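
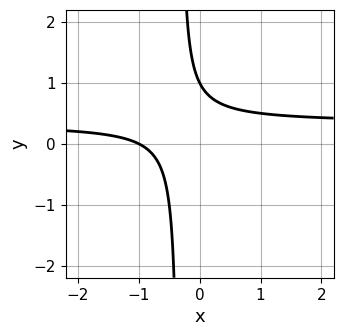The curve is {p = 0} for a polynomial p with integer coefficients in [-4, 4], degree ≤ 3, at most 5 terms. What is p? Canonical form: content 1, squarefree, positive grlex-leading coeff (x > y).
Degree: the shape is more complex than any degree-1 curve, so deg p = 2.
Reading off the gridlines: one y-axis crossing is at y = 1; one x-axis crossing is at x = -1.
Solving for integer coefficients yields p as stated.

3*x*y - x + y - 1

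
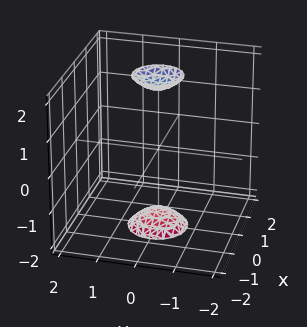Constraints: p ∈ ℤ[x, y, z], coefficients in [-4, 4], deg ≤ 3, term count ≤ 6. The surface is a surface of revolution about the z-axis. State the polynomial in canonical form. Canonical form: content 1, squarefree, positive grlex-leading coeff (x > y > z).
(a) I count 2 distinct pieces. Treating them together as one polynomial.
(b) The degree is 2 — the shape is more complex than any degree-1 surface.
(c) Symmetry: every cross-section ⟂ z is a circle, so x, y appear only via x² + y².
(d) Against the integer gridlines: the surface avoids every integer y-axis point in the box; no x-intercept at any integer in the box.
(e) Putting this together gives p.

3*x^2 + 3*y^2 - z^2 + 3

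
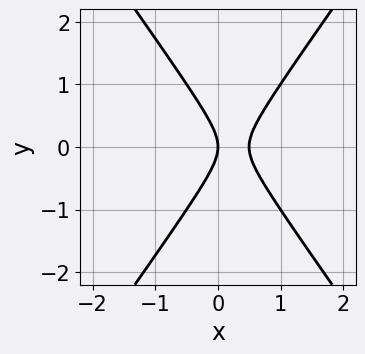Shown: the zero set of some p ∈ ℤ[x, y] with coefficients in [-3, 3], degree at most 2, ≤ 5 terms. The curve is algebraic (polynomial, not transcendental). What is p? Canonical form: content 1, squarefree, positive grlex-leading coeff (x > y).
First, degree: no degree-1 curve has this shape, so deg p = 2.
Then, symmetries: the y ↦ −y reflection is a symmetry, so y appears only in even powers.
Then, from the visible intercepts: it meets the y-axis at y = 0 (among the integer gridlines); one x-axis crossing is at x = 0.
Finally, the integer polynomial consistent with all of this is the stated p.

2*x^2 - y^2 - x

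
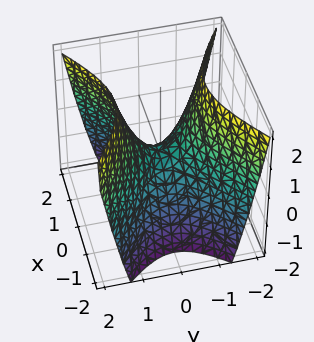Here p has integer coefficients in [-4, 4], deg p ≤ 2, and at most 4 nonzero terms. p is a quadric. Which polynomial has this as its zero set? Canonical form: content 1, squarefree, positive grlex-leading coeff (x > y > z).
1. deg p = 2.
2. Symmetries: the y ↦ −y reflection is a symmetry, so y appears only in even powers; it's symmetric under x → −x, forcing even powers of x.
3. Checking where it meets the axes: one x-axis crossing is at x = 0; one y-axis crossing is at y = 0; it crosses the z-axis at the gridline z = 0.
4. Solving for integer coefficients yields p as stated.

2*x^2 - 3*y^2 + 2*z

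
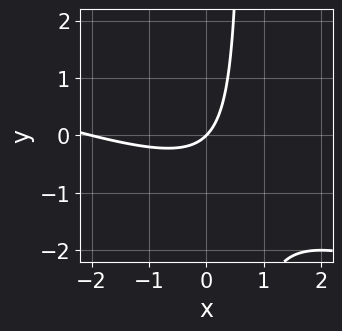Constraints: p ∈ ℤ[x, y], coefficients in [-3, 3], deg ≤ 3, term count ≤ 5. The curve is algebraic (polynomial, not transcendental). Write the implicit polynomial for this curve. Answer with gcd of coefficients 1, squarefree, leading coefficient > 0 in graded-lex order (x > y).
x^2 + 3*x*y + 2*x - 2*y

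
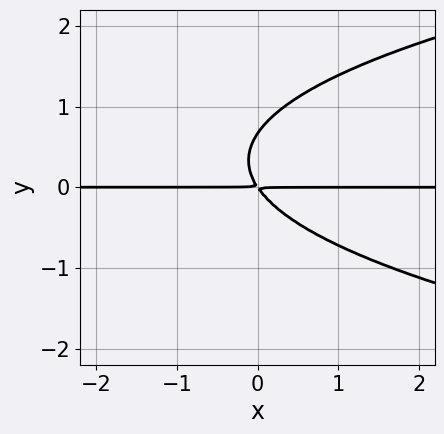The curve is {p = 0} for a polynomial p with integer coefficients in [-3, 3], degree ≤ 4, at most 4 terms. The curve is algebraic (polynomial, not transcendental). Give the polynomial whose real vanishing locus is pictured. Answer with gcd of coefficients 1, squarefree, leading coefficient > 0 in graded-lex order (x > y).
3*y^3 - 3*x*y - 2*y^2

First, deg p = 3. No degree-2 curve has this shape.
Then, reading off the gridlines: the visible x-axis segment lies entirely on the curve.
Finally, solving for integer coefficients yields p as stated.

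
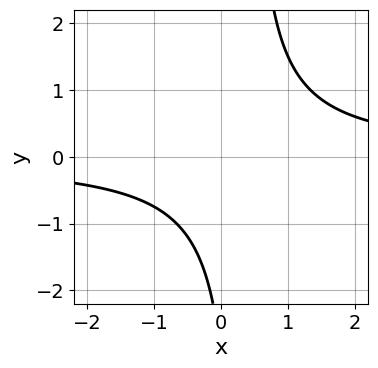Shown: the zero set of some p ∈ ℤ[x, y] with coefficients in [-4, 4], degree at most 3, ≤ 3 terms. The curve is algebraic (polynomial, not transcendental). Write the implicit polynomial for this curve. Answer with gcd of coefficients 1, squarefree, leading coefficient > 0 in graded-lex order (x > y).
(a) The degree is 2 — no degree-1 curve has this shape.
(b) Checking where it meets the axes: it misses every integer gridline on the y-axis; no x-intercept at any integer in the box.
(c) These observations pin down the coefficients.

3*x*y - y - 3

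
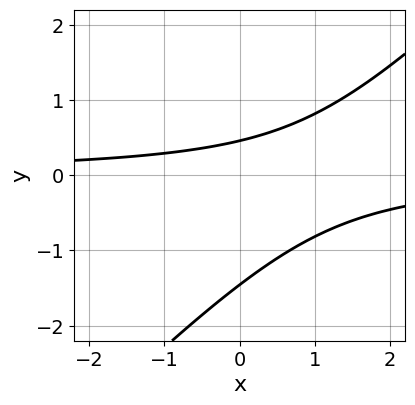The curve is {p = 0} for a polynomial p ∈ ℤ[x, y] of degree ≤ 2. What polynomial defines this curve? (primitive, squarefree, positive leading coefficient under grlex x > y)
3*x*y - 3*y^2 - 3*y + 2

(a) Degree: a generic line meets the curve in up to 2 points, so deg p = 2.
(b) Observable constraints: the curve avoids every integer x-axis point in the box.
(c) Putting this together gives p.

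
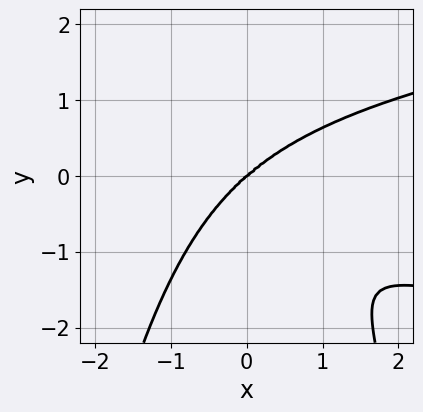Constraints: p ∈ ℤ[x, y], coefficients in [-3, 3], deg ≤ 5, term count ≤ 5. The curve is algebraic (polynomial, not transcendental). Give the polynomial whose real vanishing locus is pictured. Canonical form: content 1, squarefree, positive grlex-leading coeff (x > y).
3*x^2*y^2 - 2*x^3 + 3*y^3

1. The degree is 4 — the shape is more complex than any degree-3 curve.
2. Observable constraints: it crosses the x-axis at the gridline x = 0; one y-axis crossing is at y = 0.
3. Assembling these constraints gives the stated polynomial.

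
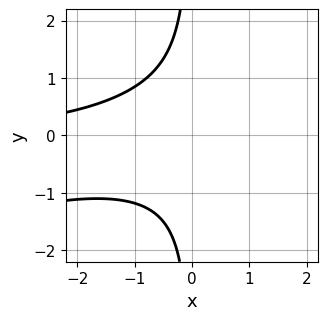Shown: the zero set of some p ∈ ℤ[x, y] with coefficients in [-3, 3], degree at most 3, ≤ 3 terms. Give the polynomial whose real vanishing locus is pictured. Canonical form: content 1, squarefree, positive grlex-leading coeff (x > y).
(a) Degree: a generic line meets the curve in up to 3 points, so deg p = 3.
(b) From the visible intercepts: the curve avoids every integer y-axis point in the box; no x-intercept at any integer in the box.
(c) Putting this together gives p.

x^2*y - 3*x*y^2 - 3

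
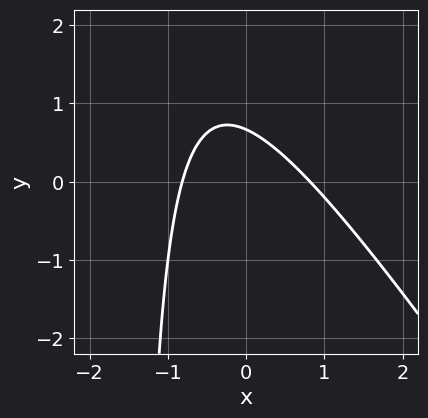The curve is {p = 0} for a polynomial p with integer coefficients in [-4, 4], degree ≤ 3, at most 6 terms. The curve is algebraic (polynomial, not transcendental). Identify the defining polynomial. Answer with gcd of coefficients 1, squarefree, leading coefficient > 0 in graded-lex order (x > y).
First, the degree is 2 — the shape is more complex than any degree-1 curve.
Finally, the integer polynomial consistent with all of this is the stated p.

3*x^2 + 2*x*y + 3*y - 2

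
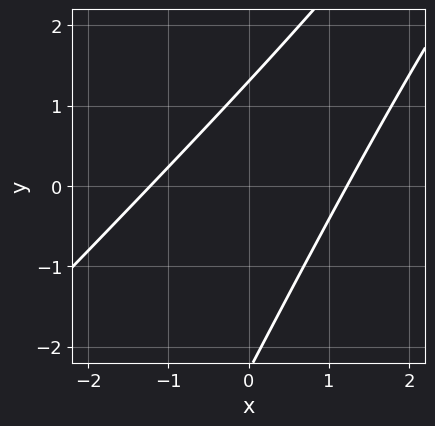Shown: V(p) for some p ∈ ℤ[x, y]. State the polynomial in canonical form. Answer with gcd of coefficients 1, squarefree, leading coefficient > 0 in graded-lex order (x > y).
2*x^2 - 3*x*y + y^2 + y - 3

First, the degree is 2 — a generic line meets the curve in up to 2 points.
Finally, the integer polynomial consistent with all of this is the stated p.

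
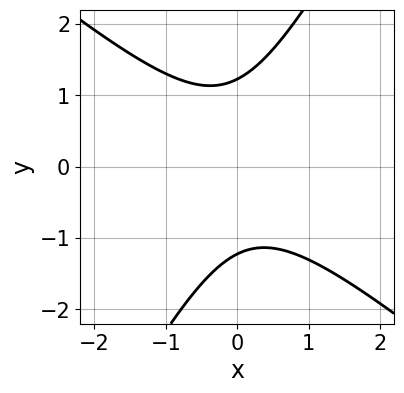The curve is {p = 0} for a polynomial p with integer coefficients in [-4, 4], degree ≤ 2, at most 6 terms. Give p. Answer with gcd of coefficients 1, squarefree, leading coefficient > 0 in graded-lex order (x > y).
3*x^2 + 2*x*y - 2*y^2 + 3

First, the degree is 2 — the shape is more complex than any degree-1 curve.
Next, reading off the gridlines: the curve avoids every integer x-axis point in the box.
Finally, these observations pin down the coefficients.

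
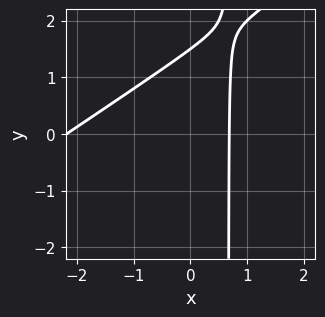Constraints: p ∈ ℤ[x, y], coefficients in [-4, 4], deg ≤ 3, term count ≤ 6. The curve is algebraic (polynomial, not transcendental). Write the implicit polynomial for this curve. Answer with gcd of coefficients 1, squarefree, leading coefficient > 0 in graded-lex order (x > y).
(a) deg p = 2. A generic line meets the curve in up to 2 points.
(b) Solving for integer coefficients yields p as stated.

2*x^2 - 3*x*y + 3*x + 2*y - 3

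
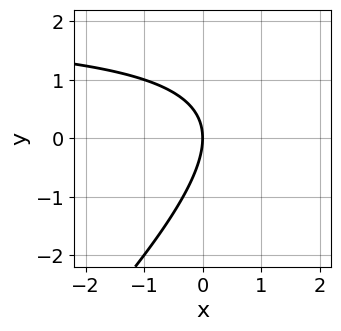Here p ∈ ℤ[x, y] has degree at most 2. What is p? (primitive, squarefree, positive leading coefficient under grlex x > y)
First, deg p = 2. The shape is more complex than any degree-1 curve.
Then, from the axis intercepts and sections: it meets the y-axis at y = 0 (among the integer gridlines); it meets the x-axis at x = 0 (among the integer gridlines).
Finally, together with the visible shape, these determine p as stated.

x*y - y^2 - 2*x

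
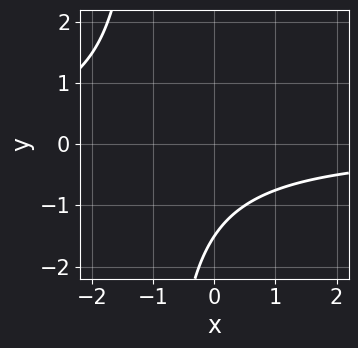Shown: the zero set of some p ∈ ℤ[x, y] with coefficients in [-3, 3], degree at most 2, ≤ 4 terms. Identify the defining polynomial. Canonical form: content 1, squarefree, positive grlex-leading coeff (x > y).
The degree is 2 — a generic line meets the curve in up to 2 points.
Observable constraints: the curve avoids every integer x-axis point in the box.
Matching integer coefficients to the picture gives p.

2*x*y + 2*y + 3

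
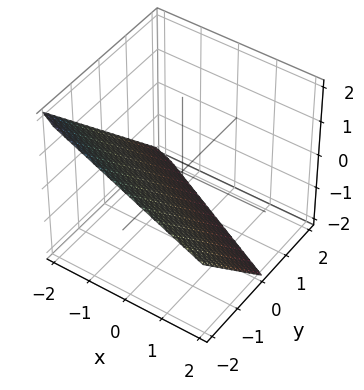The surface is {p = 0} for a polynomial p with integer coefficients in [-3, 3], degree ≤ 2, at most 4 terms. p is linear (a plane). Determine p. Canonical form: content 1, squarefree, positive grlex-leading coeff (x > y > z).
x + 2*y + 2*z + 2

(a) deg p = 1. The surface is flat (a plane).
(b) Checking where it meets the axes: one z-axis crossing is at z = -1; it crosses the y-axis at the gridline y = -1; it meets the x-axis at x = -2 (among the integer gridlines).
(c) Solving for integer coefficients yields p as stated.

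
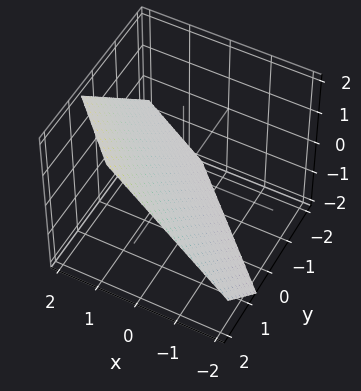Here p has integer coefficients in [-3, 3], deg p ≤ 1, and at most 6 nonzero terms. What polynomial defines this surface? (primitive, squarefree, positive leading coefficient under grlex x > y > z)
3*x + 3*y - 3*z - 2

1. The degree is 1 — the surface is flat (a plane).
2. The integer polynomial consistent with all of this is the stated p.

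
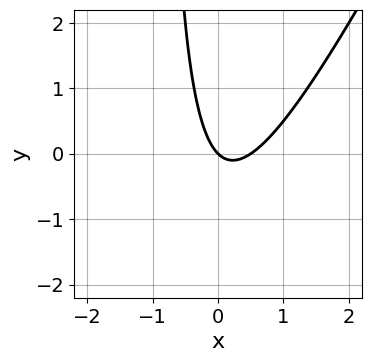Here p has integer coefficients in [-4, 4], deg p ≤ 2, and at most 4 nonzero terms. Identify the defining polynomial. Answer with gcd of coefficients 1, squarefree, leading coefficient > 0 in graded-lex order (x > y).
1. deg p = 2.
2. Reading off the gridlines: it crosses the y-axis at the gridline y = 0; it crosses the x-axis at the gridline x = 0.
3. Matching integer coefficients to the picture gives p.

2*x^2 - x*y - x - y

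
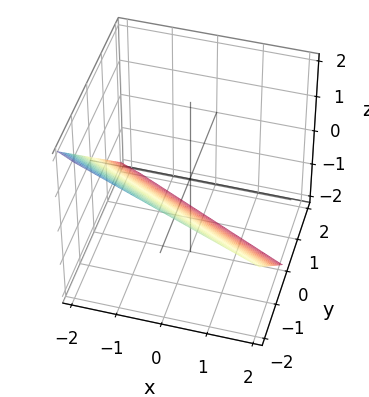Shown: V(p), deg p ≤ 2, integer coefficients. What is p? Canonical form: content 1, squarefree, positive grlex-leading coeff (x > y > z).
x + 2*y + 2*z + 2

deg p = 1.
Observable constraints: it crosses the x-axis at the gridline x = -2; one z-axis crossing is at z = -1; it meets the y-axis at y = -1 (among the integer gridlines).
Matching integer coefficients to the picture gives p.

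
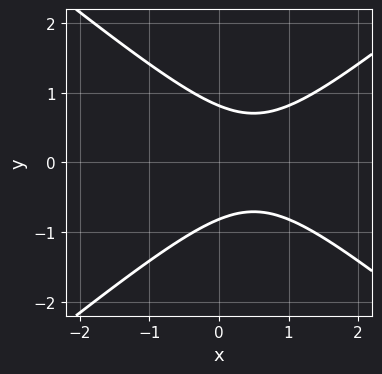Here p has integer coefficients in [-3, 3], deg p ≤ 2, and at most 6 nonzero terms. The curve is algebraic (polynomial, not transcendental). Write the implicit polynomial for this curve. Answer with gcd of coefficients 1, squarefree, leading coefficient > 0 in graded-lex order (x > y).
First, deg p = 2. A generic line meets the curve in up to 2 points.
Next, symmetries: mirror symmetry y ↦ −y ⇒ only even powers of y.
Then, checking where it meets the axes: it misses every integer gridline on the x-axis.
Finally, the integer polynomial consistent with all of this is the stated p.

2*x^2 - 3*y^2 - 2*x + 2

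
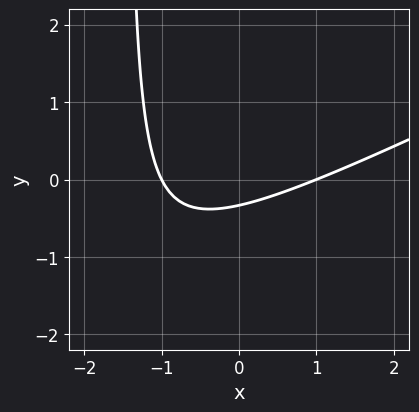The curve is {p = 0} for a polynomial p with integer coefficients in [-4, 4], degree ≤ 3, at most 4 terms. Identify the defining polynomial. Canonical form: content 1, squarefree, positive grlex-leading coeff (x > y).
x^2 - 2*x*y - 3*y - 1

(a) deg p = 2.
(b) Reading off the gridlines: the x-axis gridline crossings are at x ∈ {-1, 1}.
(c) Assembling these constraints gives the stated polynomial.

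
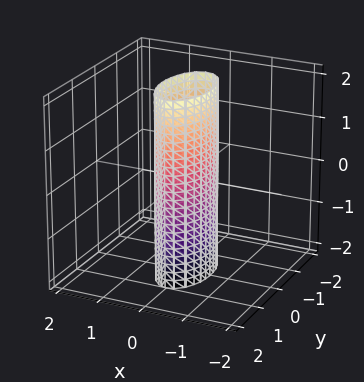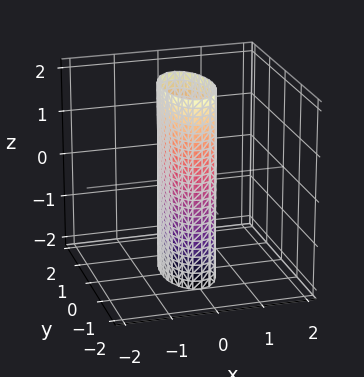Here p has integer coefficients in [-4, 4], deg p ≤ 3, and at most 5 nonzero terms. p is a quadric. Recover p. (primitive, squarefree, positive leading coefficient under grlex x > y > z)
First, deg p = 2. Constant cross-section along one axis; a quadric.
Next, symmetries: the x ↦ −x reflection is a symmetry, so x appears only in even powers; the z ↦ −z reflection is a symmetry, so z appears only in even powers; mirror symmetry y ↦ −y ⇒ only even powers of y.
Next, reading off the gridlines: among the integer gridlines, it crosses the y-axis at y ∈ {-1, 1}; no z-intercept at any integer in the box.
Finally, assembling these constraints gives the stated polynomial.

3*x^2 + y^2 - 1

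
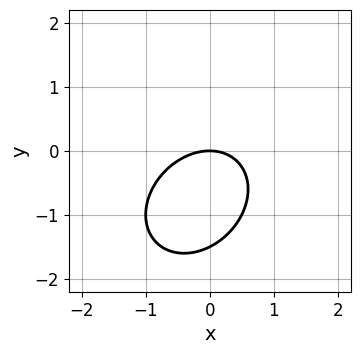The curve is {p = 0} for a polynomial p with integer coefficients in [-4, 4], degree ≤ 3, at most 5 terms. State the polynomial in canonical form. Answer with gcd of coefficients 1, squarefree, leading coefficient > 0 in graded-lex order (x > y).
First, degree: the shape is more complex than any degree-1 curve, so deg p = 2.
Then, from the axis intercepts and sections: it crosses the y-axis at the gridline y = 0; it meets the x-axis at x = 0 (among the integer gridlines).
Finally, together with the visible shape, these determine p as stated.

2*x^2 - x*y + 2*y^2 + 3*y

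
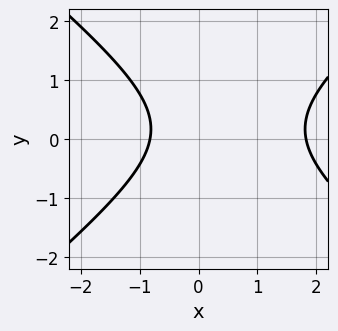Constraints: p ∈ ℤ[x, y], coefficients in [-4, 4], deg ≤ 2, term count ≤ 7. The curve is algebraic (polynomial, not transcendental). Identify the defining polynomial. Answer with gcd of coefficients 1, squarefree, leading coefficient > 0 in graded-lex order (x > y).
2*x^2 - 3*y^2 - 2*x + y - 3

(a) The degree is 2 — no degree-1 curve has this shape.
(b) Checking where it meets the axes: it misses every integer gridline on the y-axis.
(c) Matching integer coefficients to the picture gives p.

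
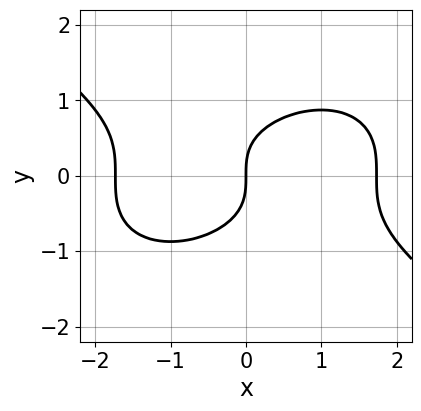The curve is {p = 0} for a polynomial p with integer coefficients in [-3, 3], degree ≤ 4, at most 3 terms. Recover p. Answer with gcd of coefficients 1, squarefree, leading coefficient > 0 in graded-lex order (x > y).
x^3 + 3*y^3 - 3*x

First, the degree is 3 — the shape is more complex than any degree-2 curve.
Next, checking where it meets the axes: it meets the y-axis at y = 0 (among the integer gridlines); one x-axis crossing is at x = 0.
Finally, the integer polynomial consistent with all of this is the stated p.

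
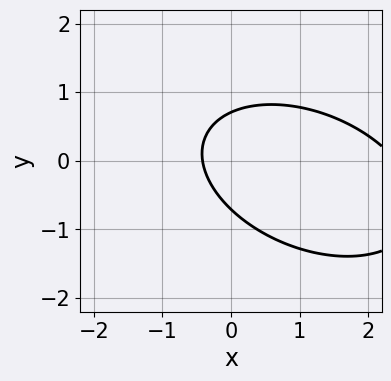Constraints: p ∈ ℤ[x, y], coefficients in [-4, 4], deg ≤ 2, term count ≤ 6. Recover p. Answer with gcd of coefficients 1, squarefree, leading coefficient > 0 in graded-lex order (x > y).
(a) Degree: a generic line meets the curve in up to 2 points, so deg p = 2.
(b) Putting this together gives p.

x^2 + x*y + 2*y^2 - 2*x - 1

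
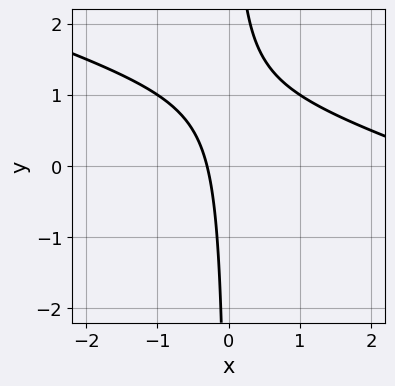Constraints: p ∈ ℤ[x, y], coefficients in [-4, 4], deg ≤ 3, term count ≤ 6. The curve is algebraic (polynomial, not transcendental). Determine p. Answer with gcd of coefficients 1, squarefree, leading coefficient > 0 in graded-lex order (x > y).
(a) The degree is 2 — a generic line meets the curve in up to 2 points.
(b) Against the integer gridlines: the curve avoids every integer y-axis point in the box.
(c) Assembling these constraints gives the stated polynomial.

x^2 + 3*x*y - 3*x - 1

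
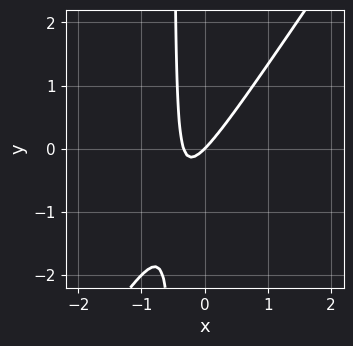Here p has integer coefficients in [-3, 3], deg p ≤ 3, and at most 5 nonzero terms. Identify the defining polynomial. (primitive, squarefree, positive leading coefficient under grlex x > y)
3*x^2 - 2*x*y + x - y

Degree: a generic line meets the curve in up to 2 points, so deg p = 2.
From the axis intercepts and sections: one y-axis crossing is at y = 0; one x-axis crossing is at x = 0.
Fitting integer coefficients to these (and the overall shape) gives p.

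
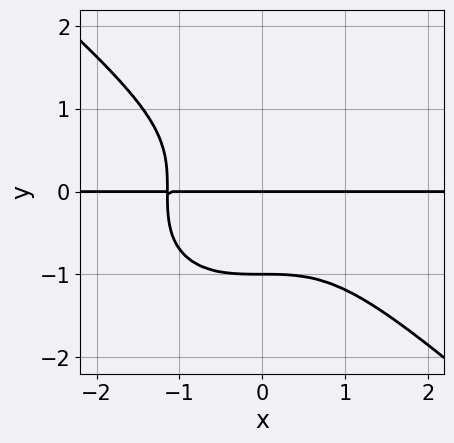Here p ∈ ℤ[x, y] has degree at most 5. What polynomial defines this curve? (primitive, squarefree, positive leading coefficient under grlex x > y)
2*x^3*y + 3*y^4 + 3*y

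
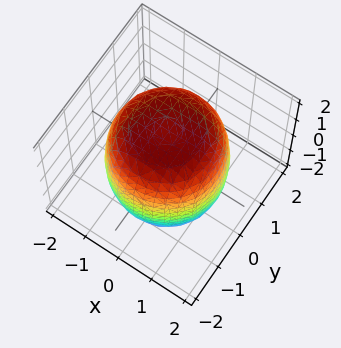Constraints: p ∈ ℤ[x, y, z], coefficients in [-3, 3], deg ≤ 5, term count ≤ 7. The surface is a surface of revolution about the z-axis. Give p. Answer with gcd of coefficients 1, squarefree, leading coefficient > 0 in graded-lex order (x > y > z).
First, the degree is 4 — the shape is more complex than any degree-3 surface.
Then, by symmetry, every cross-section ⟂ z is a circle, so x, y appear only via x² + y².
Next, observable constraints: a circular section at z = 0 has radius between 1 and 2.
Finally, solving for integer coefficients yields p as stated.

x^4 + 2*x^2*y^2 + y^4 - x^2 - y^2 + z^2 - 3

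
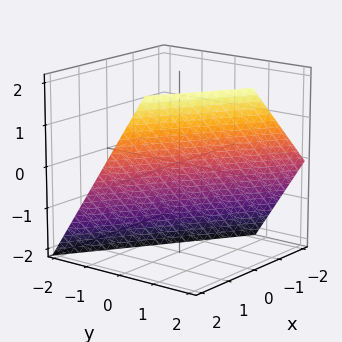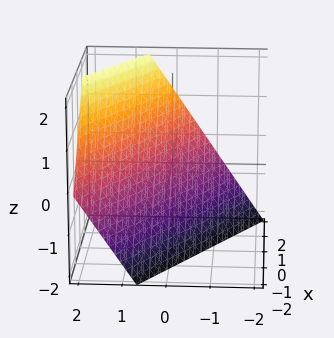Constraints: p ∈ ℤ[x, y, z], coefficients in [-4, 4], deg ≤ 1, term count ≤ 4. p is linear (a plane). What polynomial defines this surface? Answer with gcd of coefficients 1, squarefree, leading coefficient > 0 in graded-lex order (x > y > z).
2*x + 3*y - 2*z - 2

First, degree: the surface is flat (a plane), so deg p = 1.
Next, checking where it meets the axes: it crosses the x-axis at the gridline x = 1; it meets the z-axis at z = -1 (among the integer gridlines).
Finally, putting this together gives p.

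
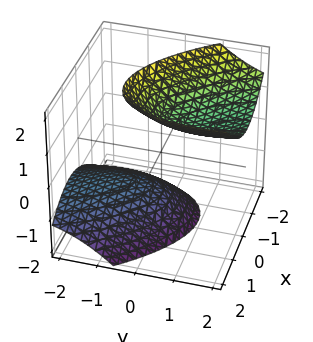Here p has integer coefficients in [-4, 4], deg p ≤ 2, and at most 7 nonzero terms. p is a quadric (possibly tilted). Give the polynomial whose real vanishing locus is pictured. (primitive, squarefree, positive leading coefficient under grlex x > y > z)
3*x^2 + 2*x*y + y^2 - 3*y*z - 2*z^2 + 3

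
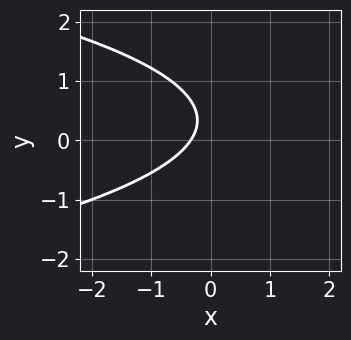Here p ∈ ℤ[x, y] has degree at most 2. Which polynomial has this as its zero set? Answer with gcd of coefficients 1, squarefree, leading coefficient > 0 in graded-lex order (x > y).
deg p = 2. The shape is more complex than any degree-1 curve.
Observable constraints: the curve avoids every integer y-axis point in the box.
The integer polynomial consistent with all of this is the stated p.

3*y^2 + 3*x - 2*y + 1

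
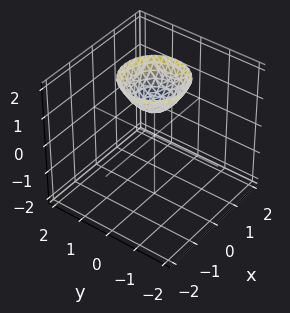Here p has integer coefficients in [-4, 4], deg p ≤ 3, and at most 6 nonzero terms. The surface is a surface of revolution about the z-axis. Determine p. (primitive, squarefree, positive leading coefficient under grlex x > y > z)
(a) The degree is 2 — no degree-1 surface has this shape.
(b) By symmetry, the z-axis is an axis of rotation, so x and y enter only as x² + y².
(c) Checking where it meets the axes: the surface avoids every integer y-axis point in the box; a circular section at z = 2 has radius exactly 1; no x-intercept at any integer in the box.
(d) Assembling these constraints gives the stated polynomial.

x^2 + y^2 - z + 1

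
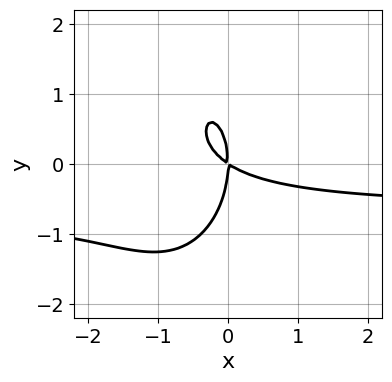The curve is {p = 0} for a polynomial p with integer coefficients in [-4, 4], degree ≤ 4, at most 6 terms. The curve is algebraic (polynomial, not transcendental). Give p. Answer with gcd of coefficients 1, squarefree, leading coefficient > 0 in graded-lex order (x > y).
3*x^2*y + y^3 + 2*x^2 + 3*x*y

1. Degree: the shape is more complex than any degree-2 curve, so deg p = 3.
2. From the visible intercepts: it meets the x-axis at x = 0 (among the integer gridlines); it crosses the y-axis at the gridline y = 0.
3. These observations pin down the coefficients.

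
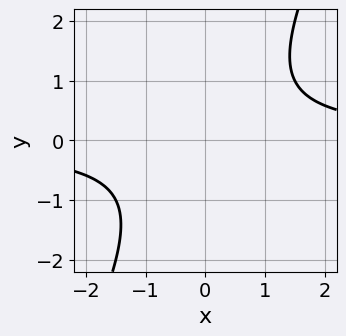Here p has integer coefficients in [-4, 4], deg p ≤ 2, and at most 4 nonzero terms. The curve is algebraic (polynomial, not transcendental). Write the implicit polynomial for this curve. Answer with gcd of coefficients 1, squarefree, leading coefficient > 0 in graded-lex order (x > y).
(a) deg p = 2. No degree-1 curve has this shape.
(b) Reading off the gridlines: the curve avoids every integer x-axis point in the box; the curve avoids every integer y-axis point in the box.
(c) Matching integer coefficients to the picture gives p.

2*x*y - y^2 - 2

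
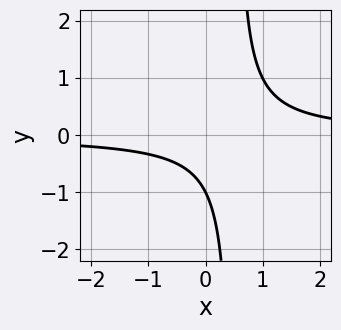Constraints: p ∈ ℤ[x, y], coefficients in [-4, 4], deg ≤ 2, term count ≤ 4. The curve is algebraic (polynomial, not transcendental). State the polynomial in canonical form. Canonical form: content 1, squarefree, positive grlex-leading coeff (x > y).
2*x*y - y - 1

Degree: the shape is more complex than any degree-1 curve, so deg p = 2.
Reading off the gridlines: it meets the y-axis at y = -1 (among the integer gridlines); the curve avoids every integer x-axis point in the box.
Solving for integer coefficients yields p as stated.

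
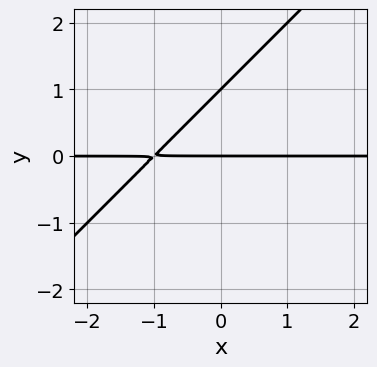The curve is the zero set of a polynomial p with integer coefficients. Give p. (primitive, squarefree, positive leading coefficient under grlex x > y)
x*y - y^2 + y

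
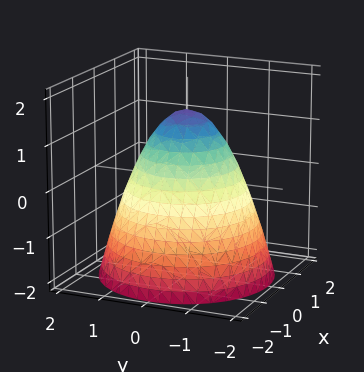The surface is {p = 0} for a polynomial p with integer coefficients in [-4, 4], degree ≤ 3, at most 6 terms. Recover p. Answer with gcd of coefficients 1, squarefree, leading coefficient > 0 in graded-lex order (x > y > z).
2*x^2 + 2*y^2 + 2*z - 3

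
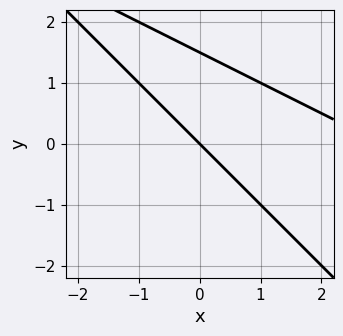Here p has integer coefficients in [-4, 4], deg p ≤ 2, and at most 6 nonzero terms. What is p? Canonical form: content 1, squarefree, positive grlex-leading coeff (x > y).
x^2 + 3*x*y + 2*y^2 - 3*x - 3*y

First, deg p = 2. The shape is more complex than any degree-1 curve.
Next, reading off the gridlines: one y-axis crossing is at y = 0; it meets the x-axis at x = 0 (among the integer gridlines).
Finally, the integer polynomial consistent with all of this is the stated p.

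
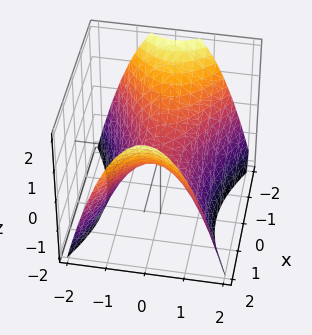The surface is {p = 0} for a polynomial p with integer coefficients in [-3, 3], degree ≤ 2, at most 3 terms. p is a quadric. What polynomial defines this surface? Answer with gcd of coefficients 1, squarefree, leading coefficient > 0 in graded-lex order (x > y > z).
x^2 - 2*y^2 - 2*z

Degree: a saddle surface; a quadric, so deg p = 2.
Symmetries: mirror symmetry x ↦ −x ⇒ only even powers of x; it's symmetric under y → −y, forcing even powers of y.
Against the integer gridlines: it crosses the z-axis at the gridline z = 0; one y-axis crossing is at y = 0; it meets the x-axis at x = 0 (among the integer gridlines).
Putting this together gives p.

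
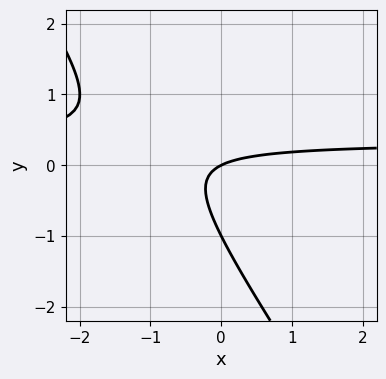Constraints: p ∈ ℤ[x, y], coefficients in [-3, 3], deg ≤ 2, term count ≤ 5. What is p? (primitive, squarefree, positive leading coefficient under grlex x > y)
3*x*y + 2*y^2 - x + 2*y

deg p = 2. No degree-1 curve has this shape.
Checking where it meets the axes: it meets the x-axis at x = 0 (among the integer gridlines); the y-axis gridline crossings are at y ∈ {-1, 0}.
Solving for integer coefficients yields p as stated.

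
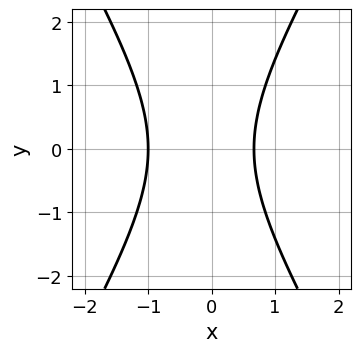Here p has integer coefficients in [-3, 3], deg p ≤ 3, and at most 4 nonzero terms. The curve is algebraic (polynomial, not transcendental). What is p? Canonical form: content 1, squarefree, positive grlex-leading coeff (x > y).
3*x^2 - y^2 + x - 2

1. Degree: a generic line meets the curve in up to 2 points, so deg p = 2.
2. Symmetries: it's symmetric under y → −y, forcing even powers of y.
3. Observable constraints: no y-intercept at any integer in the box; it meets the x-axis at x = -1 (among the integer gridlines).
4. These observations pin down the coefficients.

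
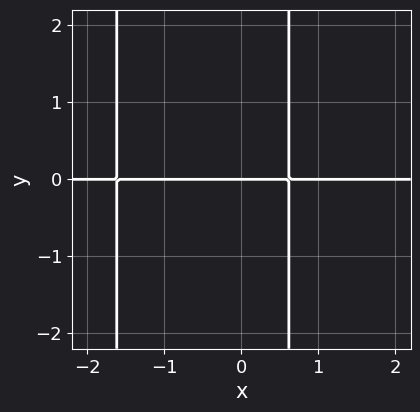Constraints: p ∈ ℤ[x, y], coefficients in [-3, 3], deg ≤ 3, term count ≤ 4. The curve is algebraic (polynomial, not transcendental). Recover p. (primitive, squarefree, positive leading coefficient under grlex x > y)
x^2*y + x*y - y

1. deg p = 3. No degree-2 curve has this shape.
2. Checking where it meets the axes: every point of the x-axis in the box is on the curve; it meets the y-axis at y = 0 (among the integer gridlines).
3. Matching integer coefficients to the picture gives p.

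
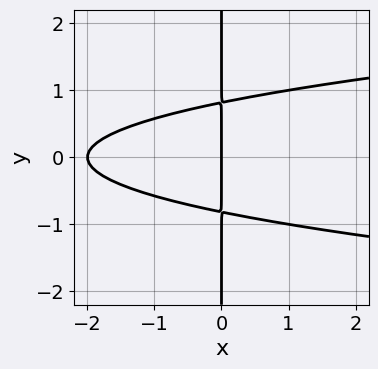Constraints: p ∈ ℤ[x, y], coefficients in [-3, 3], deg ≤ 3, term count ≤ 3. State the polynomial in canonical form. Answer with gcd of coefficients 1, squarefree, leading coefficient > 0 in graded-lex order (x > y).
3*x*y^2 - x^2 - 2*x

First, degree: a generic line meets the curve in up to 3 points, so deg p = 3.
Next, symmetries: it's symmetric under y → −y, forcing even powers of y.
Next, observable constraints: the visible y-axis segment lies entirely on the curve; among the integer gridlines, it crosses the x-axis at x ∈ {-2, 0}.
Finally, the integer polynomial consistent with all of this is the stated p.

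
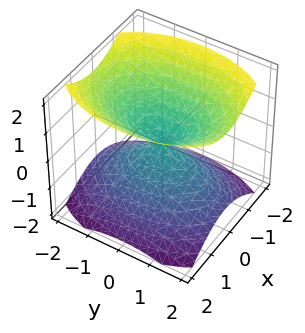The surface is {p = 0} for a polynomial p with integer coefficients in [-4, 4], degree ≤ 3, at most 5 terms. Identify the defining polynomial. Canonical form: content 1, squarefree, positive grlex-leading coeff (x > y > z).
2*x^2 + y^2 - 2*z^2

The picture has 2 separate pieces.
The degree is 2 — a double cone through the origin; a quadric.
Symmetries: the z ↦ −z reflection is a symmetry, so z appears only in even powers; the y ↦ −y reflection is a symmetry, so y appears only in even powers; mirror symmetry x ↦ −x ⇒ only even powers of x.
From the axis intercepts and sections: one x-axis crossing is at x = 0; one z-axis crossing is at z = 0.
Assembling these constraints gives the stated polynomial.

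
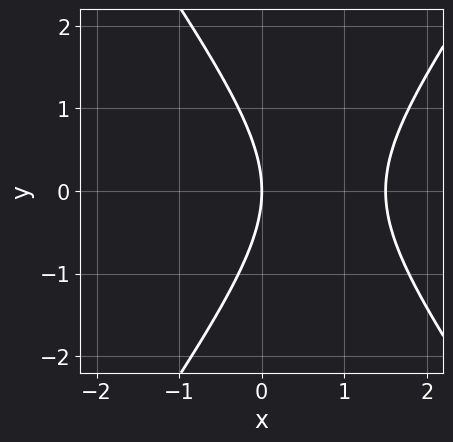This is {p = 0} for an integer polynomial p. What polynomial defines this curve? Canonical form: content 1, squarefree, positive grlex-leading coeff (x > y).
2*x^2 - y^2 - 3*x

First, deg p = 2. The shape is more complex than any degree-1 curve.
Then, symmetries: the y ↦ −y reflection is a symmetry, so y appears only in even powers.
Then, from the axis intercepts and sections: it meets the y-axis at y = 0 (among the integer gridlines); one x-axis crossing is at x = 0.
Finally, fitting integer coefficients to these (and the overall shape) gives p.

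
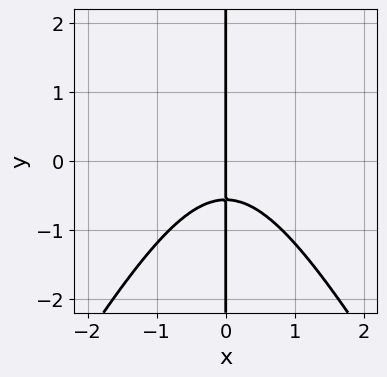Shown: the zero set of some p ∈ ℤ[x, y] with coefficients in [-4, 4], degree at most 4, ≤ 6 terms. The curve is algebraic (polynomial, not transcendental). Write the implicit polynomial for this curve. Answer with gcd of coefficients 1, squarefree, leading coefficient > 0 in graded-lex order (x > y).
First, degree: a generic line meets the curve in up to 3 points, so deg p = 3.
Next, from the axis intercepts and sections: it crosses the x-axis at the gridline x = 0; every point of the y-axis in the box is on the curve.
Finally, the integer polynomial consistent with all of this is the stated p.

3*x^3 - x*y^2 + 3*x*y + 2*x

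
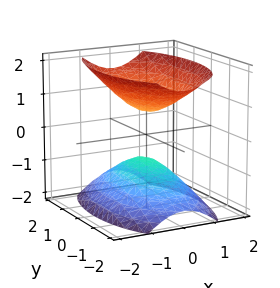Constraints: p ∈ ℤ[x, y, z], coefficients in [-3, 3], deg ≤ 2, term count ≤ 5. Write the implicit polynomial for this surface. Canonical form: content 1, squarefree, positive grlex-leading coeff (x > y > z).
3*x^2 + y^2 - 2*z^2 + 1

First, the picture has 2 separate pieces. Treating them together as one polynomial.
Then, the degree is 2 — two sheets facing apart; a quadric.
Next, symmetries: it's symmetric under z → −z, forcing even powers of z; it's symmetric under x → −x, forcing even powers of x; the y ↦ −y reflection is a symmetry, so y appears only in even powers.
Next, against the integer gridlines: it misses every integer gridline on the x-axis; the surface avoids every integer y-axis point in the box.
Finally, assembling these constraints gives the stated polynomial.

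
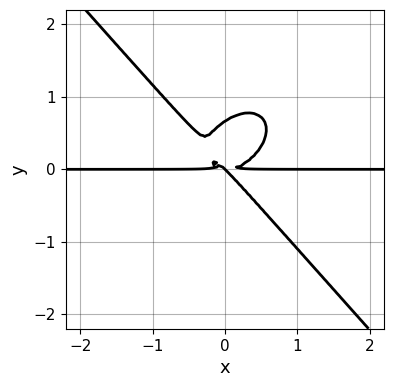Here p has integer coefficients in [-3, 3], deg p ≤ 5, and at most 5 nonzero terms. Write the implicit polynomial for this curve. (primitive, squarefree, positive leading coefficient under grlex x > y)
1. deg p = 4. The shape is more complex than any degree-3 curve.
2. Observable constraints: one y-axis crossing is at y = 0; the visible x-axis segment lies entirely on the curve.
3. Putting this together gives p.

3*x^3*y + x*y^3 + 3*y^4 - 2*x*y^2 - 2*y^3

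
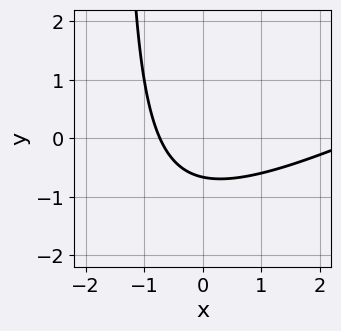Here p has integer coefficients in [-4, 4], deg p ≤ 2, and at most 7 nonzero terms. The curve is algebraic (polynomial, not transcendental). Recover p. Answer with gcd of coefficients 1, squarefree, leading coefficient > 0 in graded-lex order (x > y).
x^2 - 2*x*y - 2*x - 3*y - 2

1. Degree: no degree-1 curve has this shape, so deg p = 2.
2. The integer polynomial consistent with all of this is the stated p.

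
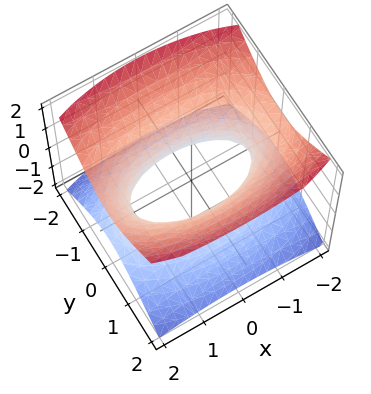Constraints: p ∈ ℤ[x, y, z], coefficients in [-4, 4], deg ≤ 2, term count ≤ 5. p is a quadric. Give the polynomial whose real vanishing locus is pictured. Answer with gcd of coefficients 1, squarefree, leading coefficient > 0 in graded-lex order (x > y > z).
(a) The degree is 2 — one connected sheet with a waist; a quadric.
(b) Symmetries: mirror symmetry x ↦ −x ⇒ only even powers of x; mirror symmetry z ↦ −z ⇒ only even powers of z; it's symmetric under y → −y, forcing even powers of y.
(c) Against the integer gridlines: the surface avoids every integer z-axis point in the box.
(d) Assembling these constraints gives the stated polynomial.

x^2 + 3*y^2 - 3*z^2 - 2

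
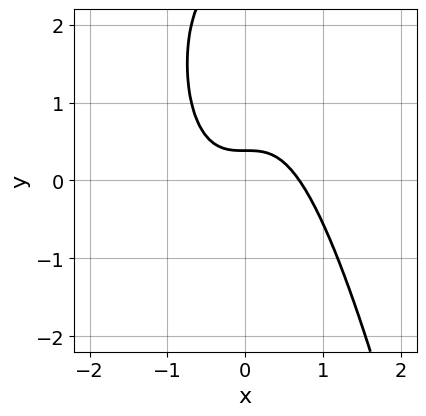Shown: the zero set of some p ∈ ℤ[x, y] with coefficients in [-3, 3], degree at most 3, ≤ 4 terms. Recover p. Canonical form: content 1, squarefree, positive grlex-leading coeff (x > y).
1. The degree is 3 — the shape is more complex than any degree-2 curve.
2. The integer polynomial consistent with all of this is the stated p.

3*x^3 - y^2 + 3*y - 1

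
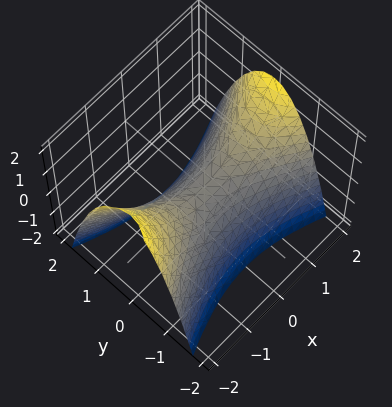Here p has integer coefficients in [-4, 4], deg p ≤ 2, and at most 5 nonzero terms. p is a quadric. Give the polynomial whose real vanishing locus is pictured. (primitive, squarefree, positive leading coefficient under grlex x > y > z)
First, deg p = 2.
Next, symmetries: it's symmetric under y → −y, forcing even powers of y; mirror symmetry x ↦ −x ⇒ only even powers of x.
Then, against the integer gridlines: it crosses the y-axis at the gridline y = 0; it meets the z-axis at z = 0 (among the integer gridlines); one x-axis crossing is at x = 0.
Finally, together with the visible shape, these determine p as stated.

x^2 - 3*y^2 - 2*z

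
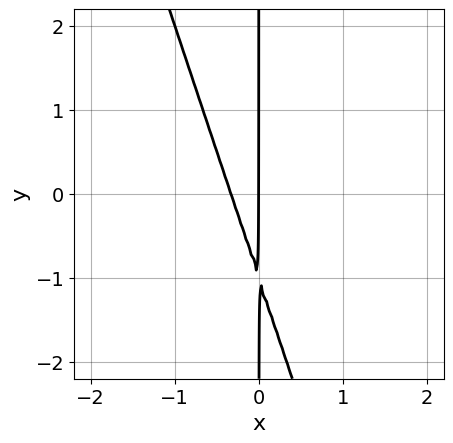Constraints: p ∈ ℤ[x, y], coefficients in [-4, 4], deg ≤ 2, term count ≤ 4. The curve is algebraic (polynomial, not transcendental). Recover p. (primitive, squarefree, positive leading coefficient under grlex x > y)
1. deg p = 2. A generic line meets the curve in up to 2 points.
2. Observable constraints: every point of the y-axis in the box is on the curve; it meets the x-axis at x = 0 (among the integer gridlines).
3. Putting this together gives p.

3*x^2 + x*y + x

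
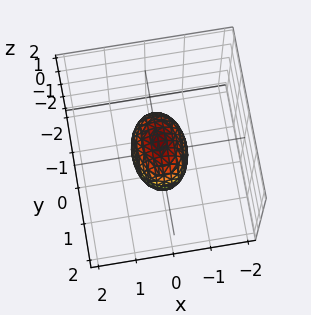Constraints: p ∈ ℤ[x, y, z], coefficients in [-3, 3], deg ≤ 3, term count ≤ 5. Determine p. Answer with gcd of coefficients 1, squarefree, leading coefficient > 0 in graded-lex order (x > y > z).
2*x^2 + y^2 + z^2 - 1

1. deg p = 2. A closed, bounded, convex surface; a quadric.
2. Symmetries: it's symmetric under z → −z, forcing even powers of z; the x ↦ −x reflection is a symmetry, so x appears only in even powers; the y ↦ −y reflection is a symmetry, so y appears only in even powers.
3. Reading off the gridlines: among the integer gridlines, it crosses the z-axis at z ∈ {-1, 1}; the y-axis gridline crossings are at y ∈ {-1, 1}.
4. Putting this together gives p.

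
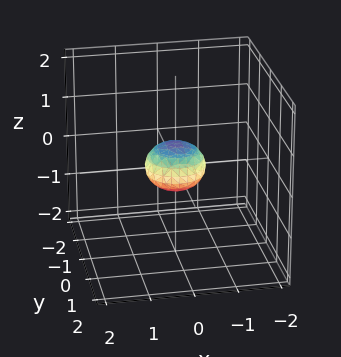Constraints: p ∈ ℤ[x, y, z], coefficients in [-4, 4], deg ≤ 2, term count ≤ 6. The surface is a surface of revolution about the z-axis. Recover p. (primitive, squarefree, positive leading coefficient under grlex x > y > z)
First, the degree is 2 — the shape is more complex than any degree-1 surface.
Then, symmetries: rotational symmetry about the z-axis ⇒ p depends on x, y only through x² + y².
Next, from the axis intercepts and sections: a circular section at z = 0 has radius between 0 and 1.
Finally, matching integer coefficients to the picture gives p.

2*x^2 + 2*y^2 + 3*z^2 - 1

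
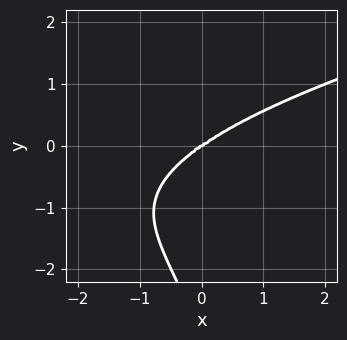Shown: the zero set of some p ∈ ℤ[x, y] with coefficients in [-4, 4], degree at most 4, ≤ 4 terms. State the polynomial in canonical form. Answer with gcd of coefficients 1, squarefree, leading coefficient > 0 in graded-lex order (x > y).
(a) The degree is 4 — a generic line meets the curve in up to 4 points.
(b) Against the integer gridlines: it crosses the y-axis at the gridline y = 0; it crosses the x-axis at the gridline x = 0.
(c) Matching integer coefficients to the picture gives p.

2*x*y^3 + y^4 - x^3 + 3*y^3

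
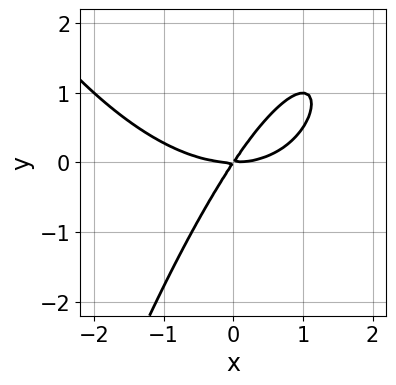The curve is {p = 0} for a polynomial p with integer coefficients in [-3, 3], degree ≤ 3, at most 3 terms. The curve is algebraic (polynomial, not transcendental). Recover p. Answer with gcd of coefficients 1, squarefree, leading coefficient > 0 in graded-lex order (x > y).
(a) deg p = 3.
(b) Checking where it meets the axes: one x-axis crossing is at x = 0; it crosses the y-axis at the gridline y = 0.
(c) The integer polynomial consistent with all of this is the stated p.

x^3 - 3*x*y + 2*y^2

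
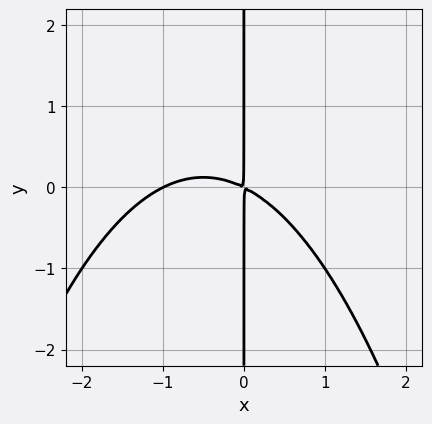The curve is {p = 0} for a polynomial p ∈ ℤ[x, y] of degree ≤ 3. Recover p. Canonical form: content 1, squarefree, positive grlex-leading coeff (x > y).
x^3 + x^2 + 2*x*y

1. The degree is 3 — a generic line meets the curve in up to 3 points.
2. Against the integer gridlines: one x-axis crossing is at x = -1; every point of the y-axis in the box is on the curve.
3. Together with the visible shape, these determine p as stated.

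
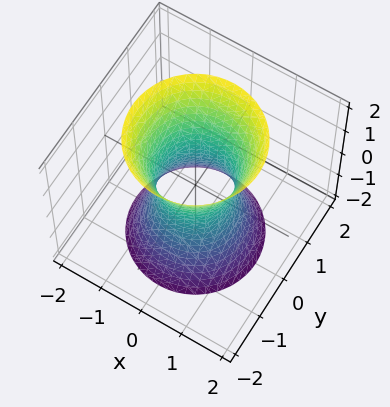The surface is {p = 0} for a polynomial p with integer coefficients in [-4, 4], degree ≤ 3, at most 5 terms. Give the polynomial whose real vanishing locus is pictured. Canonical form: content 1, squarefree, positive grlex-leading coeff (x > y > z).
3*x^2 + 3*y^2 - z^2 - 2

1. deg p = 2. An hourglass — one-sheet hyperboloid; a quadric.
2. Symmetries: rotational symmetry about the z-axis ⇒ p depends on x, y only through x² + y²; mirror symmetry z ↦ −z ⇒ only even powers of z.
3. Against the integer gridlines: a circular section at z = -2 has radius between 1 and 2; no z-intercept at any integer in the box.
4. Putting this together gives p.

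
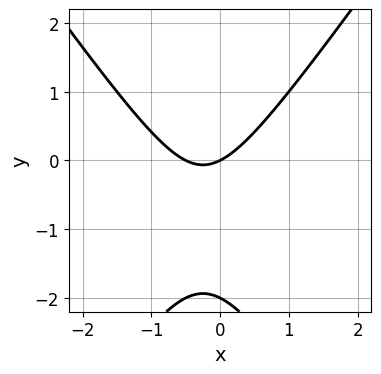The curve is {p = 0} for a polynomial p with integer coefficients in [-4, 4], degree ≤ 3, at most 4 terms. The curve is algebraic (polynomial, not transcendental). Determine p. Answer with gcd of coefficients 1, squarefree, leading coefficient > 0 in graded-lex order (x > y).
2*x^2 - y^2 + x - 2*y

Degree: no degree-1 curve has this shape, so deg p = 2.
Reading off the gridlines: one x-axis crossing is at x = 0; among the integer gridlines, it crosses the y-axis at y ∈ {-2, 0}.
Together with the visible shape, these determine p as stated.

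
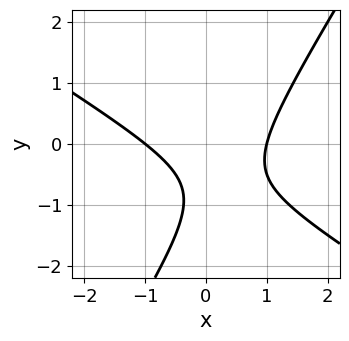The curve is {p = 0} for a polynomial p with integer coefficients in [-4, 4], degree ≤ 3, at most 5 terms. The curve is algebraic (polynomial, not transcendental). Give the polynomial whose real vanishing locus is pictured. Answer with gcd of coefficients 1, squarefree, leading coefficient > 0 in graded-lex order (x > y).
(a) deg p = 2.
(b) From the visible intercepts: the x-axis gridline crossings are at x ∈ {-1, 1}; it misses every integer gridline on the y-axis.
(c) These observations pin down the coefficients.

2*x^2 + 2*x*y - 2*y^2 - 3*y - 2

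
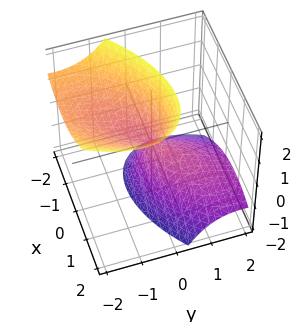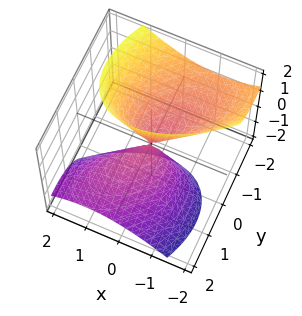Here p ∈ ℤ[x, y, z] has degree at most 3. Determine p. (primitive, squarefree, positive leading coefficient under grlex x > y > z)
First, the picture has 2 separate pieces.
Next, deg p = 2.
Next, against the integer gridlines: it crosses the z-axis at the gridline z = 0; it meets the x-axis at x = 0 (among the integer gridlines); one y-axis crossing is at y = 0.
Finally, putting this together gives p.

2*x^2 - 2*x*y + 2*y^2 + 3*y*z - z^2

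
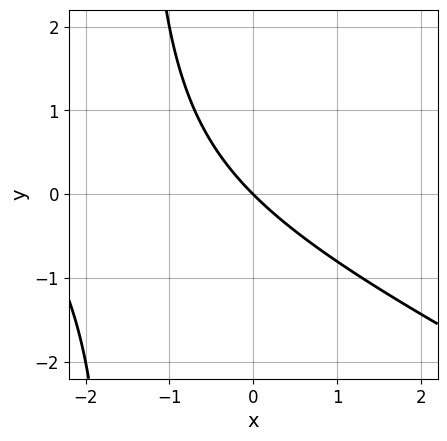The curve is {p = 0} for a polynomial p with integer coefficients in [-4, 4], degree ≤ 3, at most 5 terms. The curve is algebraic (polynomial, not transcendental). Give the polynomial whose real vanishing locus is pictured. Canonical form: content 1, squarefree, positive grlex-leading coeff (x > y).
First, degree: a generic line meets the curve in up to 2 points, so deg p = 2.
Then, from the visible intercepts: it crosses the x-axis at the gridline x = 0; it meets the y-axis at y = 0 (among the integer gridlines).
Finally, the integer polynomial consistent with all of this is the stated p.

x^2 + 2*x*y + 3*x + 3*y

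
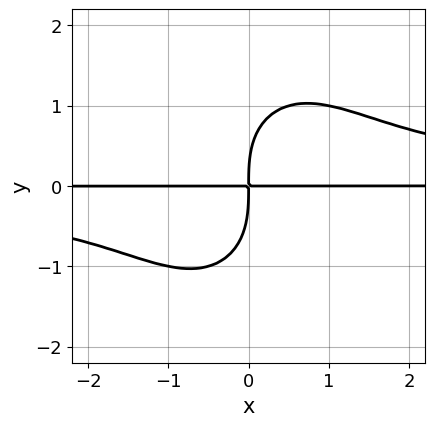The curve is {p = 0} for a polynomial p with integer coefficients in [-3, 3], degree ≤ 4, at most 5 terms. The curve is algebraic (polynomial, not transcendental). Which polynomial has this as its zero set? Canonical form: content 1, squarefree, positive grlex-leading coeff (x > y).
deg p = 4.
Reading off the gridlines: every point of the x-axis in the box is on the curve.
Fitting integer coefficients to these (and the overall shape) gives p.

2*x^2*y^2 + y^4 - 3*x*y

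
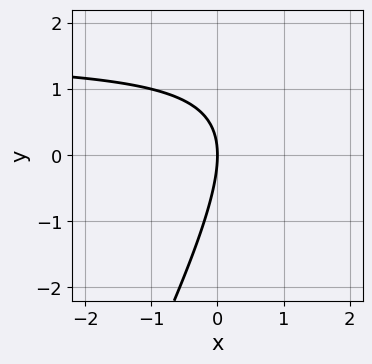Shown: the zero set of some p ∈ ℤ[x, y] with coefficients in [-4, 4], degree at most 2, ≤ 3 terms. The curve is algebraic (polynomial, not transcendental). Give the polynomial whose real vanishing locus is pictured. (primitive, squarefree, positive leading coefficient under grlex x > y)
2*x*y - y^2 - 3*x

(a) deg p = 2.
(b) Reading off the gridlines: one x-axis crossing is at x = 0; it meets the y-axis at y = 0 (among the integer gridlines).
(c) The integer polynomial consistent with all of this is the stated p.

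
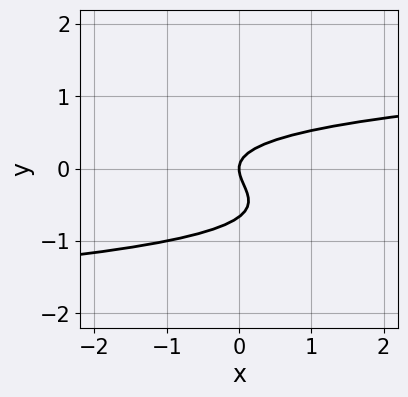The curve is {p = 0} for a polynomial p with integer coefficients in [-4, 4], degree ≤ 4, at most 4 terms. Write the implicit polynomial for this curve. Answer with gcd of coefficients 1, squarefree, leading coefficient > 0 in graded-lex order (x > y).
deg p = 3.
Observable constraints: it meets the y-axis at y = 0 (among the integer gridlines); it meets the x-axis at x = 0 (among the integer gridlines).
Fitting integer coefficients to these (and the overall shape) gives p.

3*y^3 + 2*y^2 - x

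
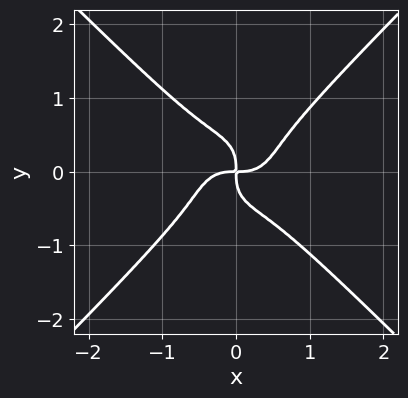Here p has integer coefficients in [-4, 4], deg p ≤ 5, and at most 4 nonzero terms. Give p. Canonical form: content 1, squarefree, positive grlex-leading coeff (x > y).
2*x^4 - 2*y^4 - x*y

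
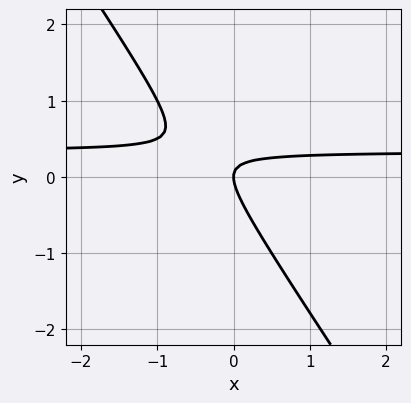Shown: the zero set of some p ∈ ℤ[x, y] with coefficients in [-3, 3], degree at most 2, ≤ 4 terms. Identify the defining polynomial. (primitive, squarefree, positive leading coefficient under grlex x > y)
3*x*y + 2*y^2 - x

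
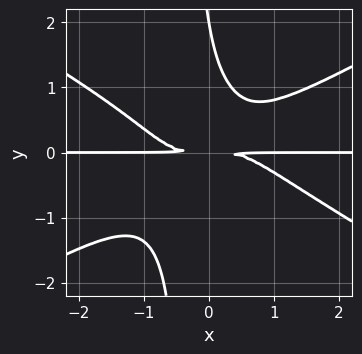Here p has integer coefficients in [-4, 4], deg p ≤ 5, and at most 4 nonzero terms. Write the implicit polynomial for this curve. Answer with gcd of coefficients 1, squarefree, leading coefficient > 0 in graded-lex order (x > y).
x^3*y - 3*x*y^3 - y^3 + 2*y^2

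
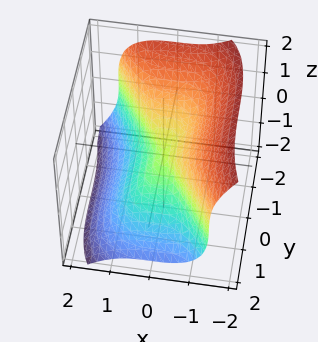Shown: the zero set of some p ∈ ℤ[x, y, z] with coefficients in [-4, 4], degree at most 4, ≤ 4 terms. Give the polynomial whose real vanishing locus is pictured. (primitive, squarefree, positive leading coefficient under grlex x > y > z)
3*x^3 + y^3 + 2*z^3

First, the degree is 3 — the shape is more complex than any degree-2 surface.
Then, checking where it meets the axes: it meets the x-axis at x = 0 (among the integer gridlines); it meets the y-axis at y = 0 (among the integer gridlines); one z-axis crossing is at z = 0.
Finally, the integer polynomial consistent with all of this is the stated p.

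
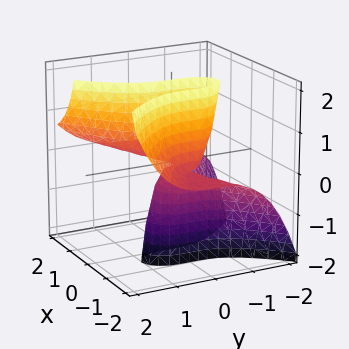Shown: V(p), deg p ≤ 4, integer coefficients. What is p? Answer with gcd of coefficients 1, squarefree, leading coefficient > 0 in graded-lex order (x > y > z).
2*x^2*z - y^3 + 2*x*z

1. The degree is 3 — a generic line meets the surface in up to 3 points.
2. From the visible intercepts: it meets the y-axis at y = 0 (among the integer gridlines); the visible z-axis segment lies entirely on the surface; every point of the x-axis in the box is on the surface.
3. The integer polynomial consistent with all of this is the stated p.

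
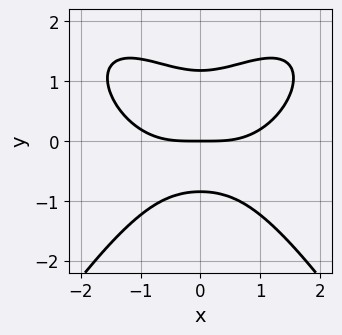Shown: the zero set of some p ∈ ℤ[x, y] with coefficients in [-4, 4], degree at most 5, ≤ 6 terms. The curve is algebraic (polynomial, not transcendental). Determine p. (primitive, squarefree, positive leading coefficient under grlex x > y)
First, deg p = 4. A generic line meets the curve in up to 4 points.
Then, symmetries: the x ↦ −x reflection is a symmetry, so x appears only in even powers.
Then, reading off the gridlines: it crosses the y-axis at the gridline y = 0; it crosses the x-axis at the gridline x = 0.
Finally, fitting integer coefficients to these (and the overall shape) gives p.

x^4 - 2*x^2*y + 3*y^3 - y^2 - 3*y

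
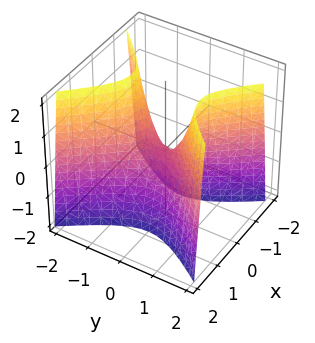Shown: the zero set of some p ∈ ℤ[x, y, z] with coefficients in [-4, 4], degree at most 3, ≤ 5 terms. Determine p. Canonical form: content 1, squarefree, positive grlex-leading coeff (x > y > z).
3*x^2 - 2*y^2 + z

1. Degree: a hyperbolic paraboloid; a quadric, so deg p = 2.
2. Symmetries: the y ↦ −y reflection is a symmetry, so y appears only in even powers; mirror symmetry x ↦ −x ⇒ only even powers of x.
3. Checking where it meets the axes: one y-axis crossing is at y = 0; it crosses the x-axis at the gridline x = 0; it crosses the z-axis at the gridline z = 0.
4. These observations pin down the coefficients.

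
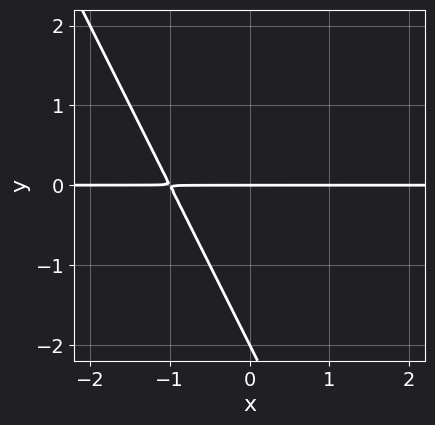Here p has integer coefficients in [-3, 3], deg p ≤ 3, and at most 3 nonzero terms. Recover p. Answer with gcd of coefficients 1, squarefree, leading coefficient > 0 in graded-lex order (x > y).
First, deg p = 2. No degree-1 curve has this shape.
Next, from the axis intercepts and sections: the y-axis gridline crossings are at y ∈ {-2, 0}; the visible x-axis segment lies entirely on the curve.
Finally, solving for integer coefficients yields p as stated.

2*x*y + y^2 + 2*y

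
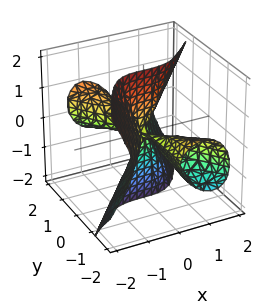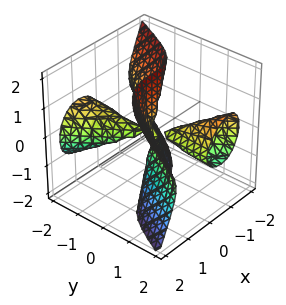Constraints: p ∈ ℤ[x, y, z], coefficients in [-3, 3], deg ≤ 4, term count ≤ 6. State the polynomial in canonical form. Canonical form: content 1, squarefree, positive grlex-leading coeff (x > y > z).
2*x^3 - x*y^2 - x*y*z - 2*y*z^2

The picture has 2 separate pieces. Treating them together as one polynomial.
The degree is 3 — no degree-2 surface has this shape.
Against the integer gridlines: every point of the z-axis in the box is on the surface; it meets the x-axis at x = 0 (among the integer gridlines).
Together with the visible shape, these determine p as stated. Check: (0, 1, 0) on the y-axis lies on the surface, and p(0, 1, 0) = 0. ✓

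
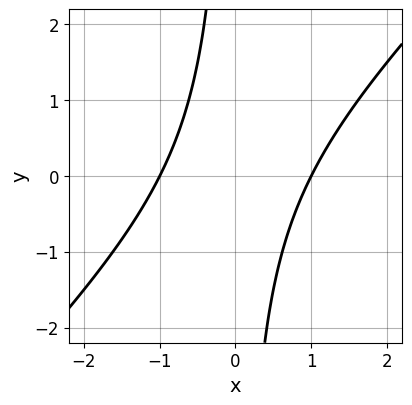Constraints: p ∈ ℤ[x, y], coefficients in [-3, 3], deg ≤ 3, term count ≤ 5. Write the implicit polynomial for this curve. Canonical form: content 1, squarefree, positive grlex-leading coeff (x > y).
x^2 - x*y - 1

(a) deg p = 2.
(b) From the visible intercepts: among the integer gridlines, it crosses the x-axis at x ∈ {-1, 1}; no y-intercept at any integer in the box.
(c) Putting this together gives p.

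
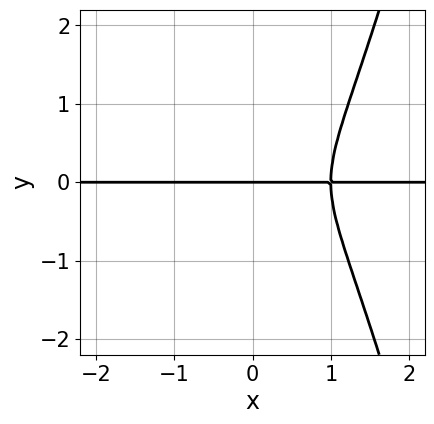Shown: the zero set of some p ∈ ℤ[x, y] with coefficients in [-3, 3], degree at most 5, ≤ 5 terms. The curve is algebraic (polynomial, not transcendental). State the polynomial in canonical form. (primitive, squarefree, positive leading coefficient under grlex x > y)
3*x^3*y - 3*x^2*y - y^3

(a) Degree: no degree-3 curve has this shape, so deg p = 4.
(b) Checking where it meets the axes: it crosses the y-axis at the gridline y = 0; every point of the x-axis in the box is on the curve.
(c) Putting this together gives p.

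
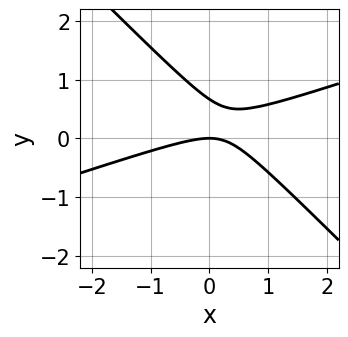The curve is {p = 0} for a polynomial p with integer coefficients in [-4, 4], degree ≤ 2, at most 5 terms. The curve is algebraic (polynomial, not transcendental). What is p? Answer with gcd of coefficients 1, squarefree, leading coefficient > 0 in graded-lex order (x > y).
x^2 - 2*x*y - 3*y^2 + 2*y

1. deg p = 2. The shape is more complex than any degree-1 curve.
2. Reading off the gridlines: it crosses the x-axis at the gridline x = 0; it crosses the y-axis at the gridline y = 0.
3. The integer polynomial consistent with all of this is the stated p.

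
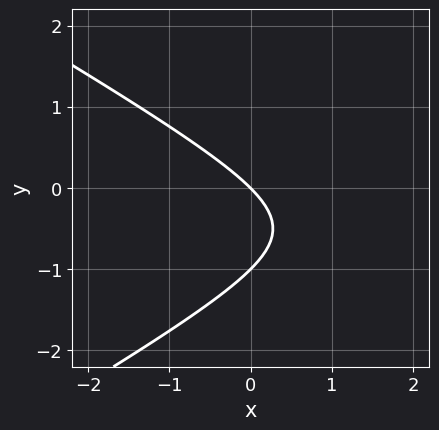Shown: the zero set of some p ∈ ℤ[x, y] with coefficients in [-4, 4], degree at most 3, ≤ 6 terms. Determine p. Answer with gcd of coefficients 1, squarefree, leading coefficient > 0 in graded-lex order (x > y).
x^2 - 3*y^2 - 3*x - 3*y

(a) The degree is 2 — no degree-1 curve has this shape.
(b) Observable constraints: among the integer gridlines, it crosses the y-axis at y ∈ {-1, 0}; one x-axis crossing is at x = 0.
(c) The integer polynomial consistent with all of this is the stated p.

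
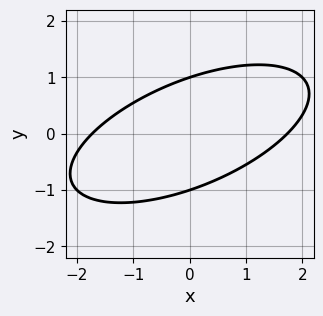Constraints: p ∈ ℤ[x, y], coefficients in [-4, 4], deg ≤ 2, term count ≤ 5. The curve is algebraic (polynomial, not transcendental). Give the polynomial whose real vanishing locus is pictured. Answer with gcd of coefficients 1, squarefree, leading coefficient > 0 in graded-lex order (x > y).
x^2 - 2*x*y + 3*y^2 - 3

(a) Degree: a generic line meets the curve in up to 2 points, so deg p = 2.
(b) From the visible intercepts: among the integer gridlines, it crosses the y-axis at y ∈ {-1, 1}.
(c) Matching integer coefficients to the picture gives p.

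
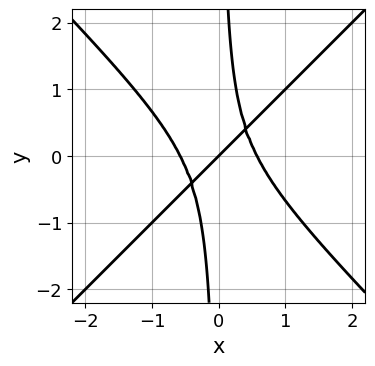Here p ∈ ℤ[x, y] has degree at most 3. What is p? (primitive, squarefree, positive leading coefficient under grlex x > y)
First, degree: the shape is more complex than any degree-2 curve, so deg p = 3.
Next, from the visible intercepts: it meets the y-axis at y = 0 (among the integer gridlines); it meets the x-axis at x = 0 (among the integer gridlines).
Finally, the integer polynomial consistent with all of this is the stated p.

3*x^3 - 3*x*y^2 - x + y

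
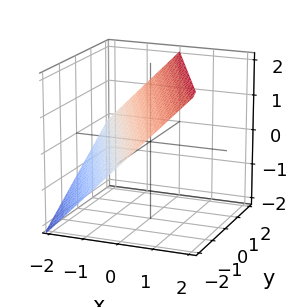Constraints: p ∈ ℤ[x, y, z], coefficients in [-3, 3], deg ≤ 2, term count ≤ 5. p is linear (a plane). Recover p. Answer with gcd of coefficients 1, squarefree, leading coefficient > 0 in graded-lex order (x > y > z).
First, deg p = 1. Every cross-section is a straight line — this is a plane.
Next, from the axis intercepts and sections: it crosses the y-axis at the gridline y = -2; one z-axis crossing is at z = 1.
Finally, fitting integer coefficients to these (and the overall shape) gives p. Check: (-1, 0, 0) on the x-axis lies on the surface, and p(-1, 0, 0) = 0. ✓

2*x + y - 2*z + 2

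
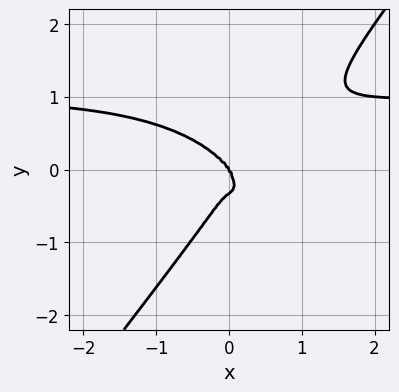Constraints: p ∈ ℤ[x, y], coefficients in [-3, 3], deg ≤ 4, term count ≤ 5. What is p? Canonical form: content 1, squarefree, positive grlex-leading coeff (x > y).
First, degree: a generic line meets the curve in up to 4 points, so deg p = 4.
Next, from the axis intercepts and sections: it meets the x-axis at x = 0 (among the integer gridlines); it meets the y-axis at y = 0 (among the integer gridlines).
Finally, these observations pin down the coefficients.

3*x^3*y + 2*x*y^3 - 3*y^4 - 3*x^3 - y^3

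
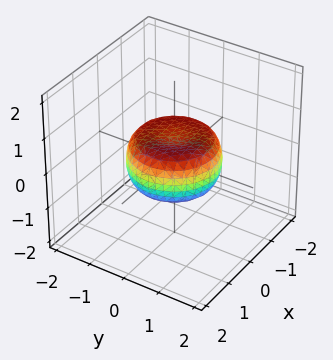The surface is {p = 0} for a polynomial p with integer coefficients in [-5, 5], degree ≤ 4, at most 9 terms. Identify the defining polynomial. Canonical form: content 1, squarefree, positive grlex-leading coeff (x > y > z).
2*x^4 + 4*x^2*y^2 + 2*y^4 - 2*x^2 - 2*y^2 + 3*z^2 - 1

1. The degree is 4 — the shape is more complex than any degree-3 surface.
2. Symmetries: rotational symmetry about the z-axis ⇒ p depends on x, y only through x² + y².
3. Against the integer gridlines: a circular section at z = 0 has radius between 1 and 2.
4. Solving for integer coefficients yields p as stated.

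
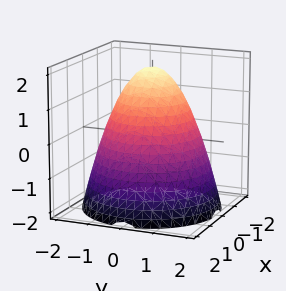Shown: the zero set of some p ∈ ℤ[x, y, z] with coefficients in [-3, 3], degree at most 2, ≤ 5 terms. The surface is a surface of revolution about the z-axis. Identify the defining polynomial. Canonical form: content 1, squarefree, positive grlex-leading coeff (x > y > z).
x^2 + y^2 + z - 2

(a) The degree is 2 — the shape is more complex than any degree-1 surface.
(b) Symmetries: rotational symmetry about the z-axis ⇒ p depends on x, y only through x² + y².
(c) From the axis intercepts and sections: it meets the z-axis at z = 2 (among the integer gridlines); a circular section at z = 0 has radius between 1 and 2.
(d) Together with the visible shape, these determine p as stated.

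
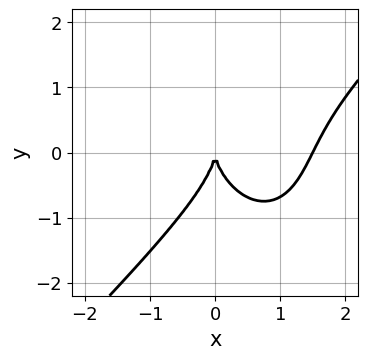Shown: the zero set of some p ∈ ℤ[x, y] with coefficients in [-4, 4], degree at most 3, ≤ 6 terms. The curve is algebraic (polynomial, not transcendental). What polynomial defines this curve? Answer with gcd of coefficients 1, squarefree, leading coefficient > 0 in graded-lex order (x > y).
2*x^3 - x^2*y - y^3 - 3*x^2

First, degree: a generic line meets the curve in up to 3 points, so deg p = 3.
Next, from the visible intercepts: one y-axis crossing is at y = 0; it crosses the x-axis at the gridline x = 0.
Finally, putting this together gives p.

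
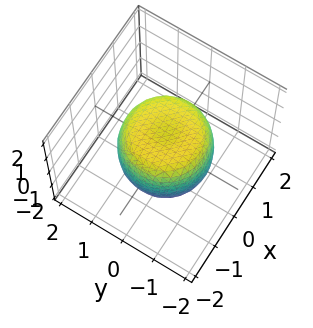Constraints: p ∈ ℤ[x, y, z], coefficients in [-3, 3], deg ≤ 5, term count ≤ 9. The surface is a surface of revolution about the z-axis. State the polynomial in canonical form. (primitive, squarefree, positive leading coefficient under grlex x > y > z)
The degree is 4 — the shape is more complex than any degree-3 surface.
Symmetry: every cross-section ⟂ z is a circle, so x, y appear only via x² + y².
Against the integer gridlines: the z-axis gridline crossings are at z ∈ {-1, 1}; a circular section at z = -1 has radius exactly 1.
The integer polynomial consistent with all of this is the stated p.

x^4 + 2*x^2*y^2 + y^4 - x^2 - y^2 + z^2 - 1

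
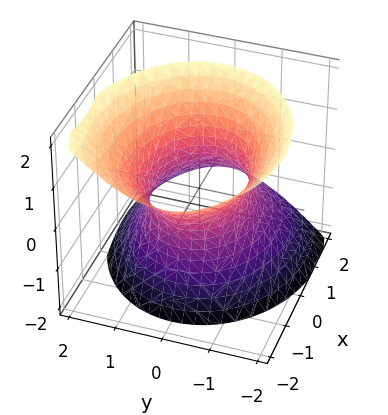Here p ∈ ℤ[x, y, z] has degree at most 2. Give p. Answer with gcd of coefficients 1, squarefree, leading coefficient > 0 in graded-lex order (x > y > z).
(a) Degree: a generic line meets the surface in up to 2 points, so deg p = 2.
(b) Against the integer gridlines: the y-axis gridline crossings are at y ∈ {-1, 1}; no z-intercept at any integer in the box.
(c) These observations pin down the coefficients.

2*x^2 + 2*x*z + 3*y^2 - 2*z^2 - 3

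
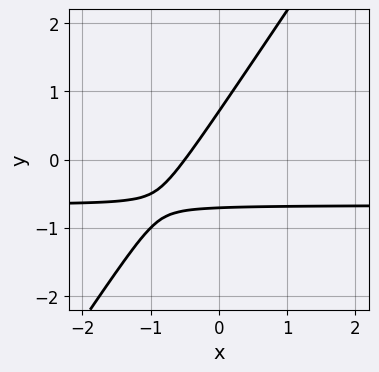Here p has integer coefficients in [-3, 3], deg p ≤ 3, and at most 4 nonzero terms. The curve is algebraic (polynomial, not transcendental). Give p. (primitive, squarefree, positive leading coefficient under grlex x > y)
1. deg p = 2. A generic line meets the curve in up to 2 points.
2. Solving for integer coefficients yields p as stated.

3*x*y - 2*y^2 + 2*x + 1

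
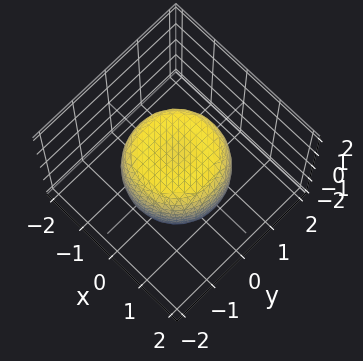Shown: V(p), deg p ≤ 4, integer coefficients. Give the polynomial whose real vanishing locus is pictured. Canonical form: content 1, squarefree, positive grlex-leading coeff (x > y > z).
Degree: a generic line meets the surface in up to 4 points, so deg p = 4.
Symmetries: rotational symmetry about the z-axis ⇒ p depends on x, y only through x² + y².
Reading off the gridlines: a circular section at z = 1 has radius exactly 1; among the integer gridlines, it crosses the z-axis at z ∈ {-1, 1}.
Matching integer coefficients to the picture gives p.

x^4 + 2*x^2*y^2 + y^4 - x^2 - y^2 + z^2 - 1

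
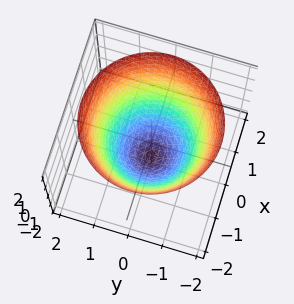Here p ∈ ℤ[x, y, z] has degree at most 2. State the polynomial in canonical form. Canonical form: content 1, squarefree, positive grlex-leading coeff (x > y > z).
1. The degree is 2 — a generic line meets the surface in up to 2 points.
2. Symmetries: every cross-section ⟂ z is a circle, so x, y appear only via x² + y².
3. Reading off the gridlines: a circular section at z = -1 has radius between 0 and 1.
4. The integer polynomial consistent with all of this is the stated p.

2*x^2 + 2*y^2 - 2*z - 3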